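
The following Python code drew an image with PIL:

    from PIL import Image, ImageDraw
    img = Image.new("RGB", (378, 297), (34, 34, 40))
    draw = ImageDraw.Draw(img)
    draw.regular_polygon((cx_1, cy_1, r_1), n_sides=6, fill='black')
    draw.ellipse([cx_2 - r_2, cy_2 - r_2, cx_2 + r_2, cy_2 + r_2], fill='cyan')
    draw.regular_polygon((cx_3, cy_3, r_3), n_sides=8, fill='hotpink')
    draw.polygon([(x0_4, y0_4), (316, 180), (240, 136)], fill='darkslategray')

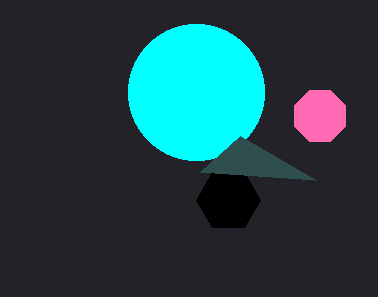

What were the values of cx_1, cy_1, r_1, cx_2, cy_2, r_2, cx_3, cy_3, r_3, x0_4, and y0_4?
cx_1 = 228
cy_1 = 200
r_1 = 32
cx_2 = 196
cy_2 = 92
r_2 = 68
cx_3 = 320
cy_3 = 116
r_3 = 28
x0_4 = 200
y0_4 = 172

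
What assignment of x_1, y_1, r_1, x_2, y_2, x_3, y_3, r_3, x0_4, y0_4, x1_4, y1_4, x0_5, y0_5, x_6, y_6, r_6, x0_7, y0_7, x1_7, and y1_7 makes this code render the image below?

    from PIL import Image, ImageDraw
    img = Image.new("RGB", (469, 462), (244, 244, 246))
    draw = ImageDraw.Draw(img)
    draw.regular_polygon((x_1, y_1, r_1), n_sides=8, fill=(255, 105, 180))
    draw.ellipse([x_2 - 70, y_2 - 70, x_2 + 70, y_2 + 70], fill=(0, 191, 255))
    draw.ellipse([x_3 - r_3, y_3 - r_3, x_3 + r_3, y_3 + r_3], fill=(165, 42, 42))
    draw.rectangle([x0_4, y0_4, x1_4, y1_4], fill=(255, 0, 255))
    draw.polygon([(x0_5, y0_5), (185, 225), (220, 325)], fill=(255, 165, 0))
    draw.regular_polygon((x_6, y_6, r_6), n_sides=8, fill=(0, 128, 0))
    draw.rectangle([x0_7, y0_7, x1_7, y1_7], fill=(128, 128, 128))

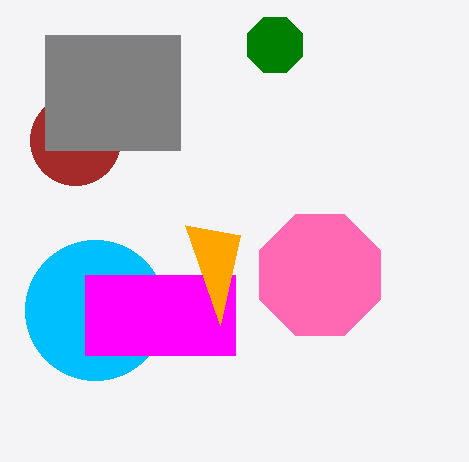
x_1 = 320
y_1 = 275
r_1 = 65
x_2 = 95
y_2 = 310
x_3 = 75
y_3 = 140
r_3 = 45
x0_4 = 85
y0_4 = 275
x1_4 = 235
y1_4 = 355
x0_5 = 240
y0_5 = 235
x_6 = 275
y_6 = 45
r_6 = 30
x0_7 = 45
y0_7 = 35
x1_7 = 180
y1_7 = 150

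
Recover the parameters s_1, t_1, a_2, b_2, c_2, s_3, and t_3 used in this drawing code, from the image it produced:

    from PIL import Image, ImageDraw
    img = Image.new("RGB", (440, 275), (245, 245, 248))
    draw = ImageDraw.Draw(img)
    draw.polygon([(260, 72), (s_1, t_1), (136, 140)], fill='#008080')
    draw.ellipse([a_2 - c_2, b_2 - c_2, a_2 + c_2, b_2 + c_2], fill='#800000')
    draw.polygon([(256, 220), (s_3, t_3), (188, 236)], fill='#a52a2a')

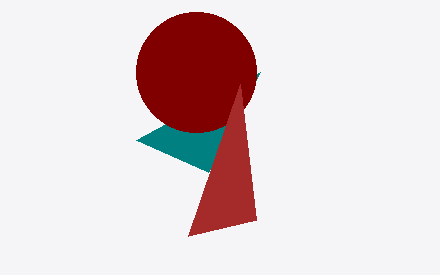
s_1 = 208; t_1 = 172; a_2 = 196; b_2 = 72; c_2 = 60; s_3 = 240; t_3 = 84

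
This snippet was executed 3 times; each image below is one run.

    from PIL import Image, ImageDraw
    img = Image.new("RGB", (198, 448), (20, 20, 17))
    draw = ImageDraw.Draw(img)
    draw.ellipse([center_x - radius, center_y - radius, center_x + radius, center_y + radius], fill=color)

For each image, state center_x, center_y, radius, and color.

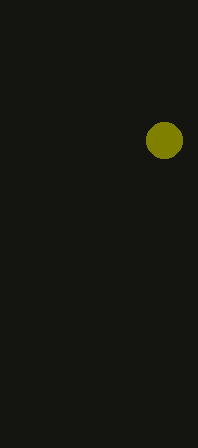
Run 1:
center_x = 164; center_y = 140; radius = 18; color = 'olive'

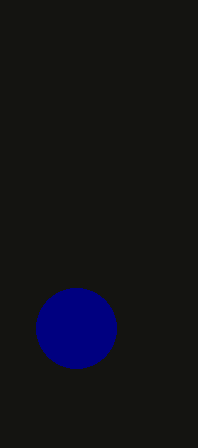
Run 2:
center_x = 76
center_y = 328
radius = 40
color = 'navy'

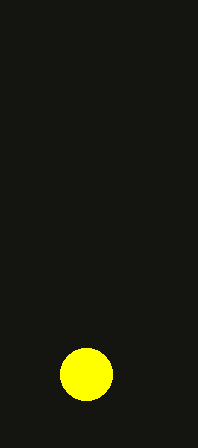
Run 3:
center_x = 86
center_y = 374
radius = 26
color = 'yellow'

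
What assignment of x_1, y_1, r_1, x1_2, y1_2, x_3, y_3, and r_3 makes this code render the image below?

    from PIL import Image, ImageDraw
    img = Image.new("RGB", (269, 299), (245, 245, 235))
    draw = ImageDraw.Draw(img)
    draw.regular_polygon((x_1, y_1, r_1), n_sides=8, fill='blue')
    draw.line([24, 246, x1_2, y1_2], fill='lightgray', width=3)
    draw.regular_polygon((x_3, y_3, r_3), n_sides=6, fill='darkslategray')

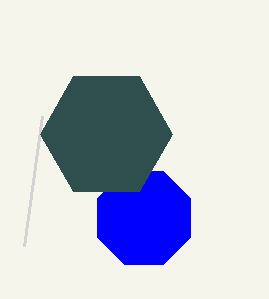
x_1 = 144
y_1 = 218
r_1 = 50
x1_2 = 42
y1_2 = 116
x_3 = 106
y_3 = 134
r_3 = 66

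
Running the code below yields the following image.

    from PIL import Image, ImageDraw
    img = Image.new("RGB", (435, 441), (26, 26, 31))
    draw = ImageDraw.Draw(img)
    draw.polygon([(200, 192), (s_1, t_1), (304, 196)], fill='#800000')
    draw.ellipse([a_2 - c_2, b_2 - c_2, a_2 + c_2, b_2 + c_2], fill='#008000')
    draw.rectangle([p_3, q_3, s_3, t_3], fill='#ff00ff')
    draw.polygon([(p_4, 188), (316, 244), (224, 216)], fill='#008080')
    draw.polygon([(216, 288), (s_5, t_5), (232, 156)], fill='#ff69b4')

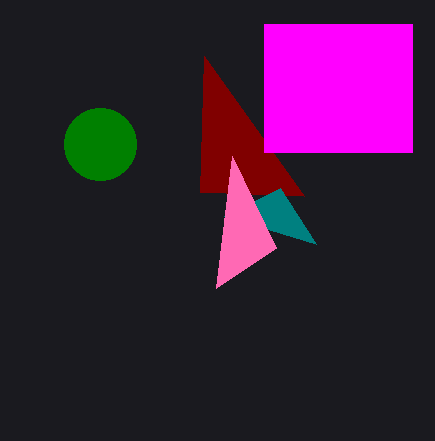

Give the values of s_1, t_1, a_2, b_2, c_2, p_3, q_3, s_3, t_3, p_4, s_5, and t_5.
s_1 = 204, t_1 = 56, a_2 = 100, b_2 = 144, c_2 = 36, p_3 = 264, q_3 = 24, s_3 = 412, t_3 = 152, p_4 = 280, s_5 = 276, t_5 = 248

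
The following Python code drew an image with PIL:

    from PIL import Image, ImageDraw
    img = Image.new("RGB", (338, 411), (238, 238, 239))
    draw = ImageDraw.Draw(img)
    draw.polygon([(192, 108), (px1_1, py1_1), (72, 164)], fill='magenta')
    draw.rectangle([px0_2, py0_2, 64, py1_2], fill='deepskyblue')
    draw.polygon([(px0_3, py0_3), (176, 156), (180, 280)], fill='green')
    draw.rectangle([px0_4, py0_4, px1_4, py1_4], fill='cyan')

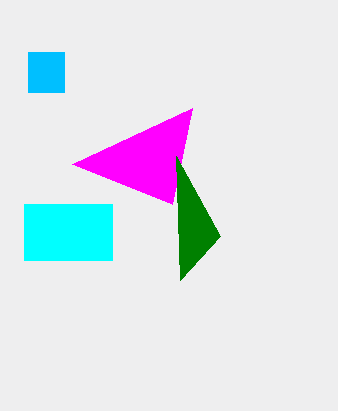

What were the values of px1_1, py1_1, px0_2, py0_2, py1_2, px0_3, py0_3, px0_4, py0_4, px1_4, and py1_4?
px1_1 = 172, py1_1 = 204, px0_2 = 28, py0_2 = 52, py1_2 = 92, px0_3 = 220, py0_3 = 236, px0_4 = 24, py0_4 = 204, px1_4 = 112, py1_4 = 260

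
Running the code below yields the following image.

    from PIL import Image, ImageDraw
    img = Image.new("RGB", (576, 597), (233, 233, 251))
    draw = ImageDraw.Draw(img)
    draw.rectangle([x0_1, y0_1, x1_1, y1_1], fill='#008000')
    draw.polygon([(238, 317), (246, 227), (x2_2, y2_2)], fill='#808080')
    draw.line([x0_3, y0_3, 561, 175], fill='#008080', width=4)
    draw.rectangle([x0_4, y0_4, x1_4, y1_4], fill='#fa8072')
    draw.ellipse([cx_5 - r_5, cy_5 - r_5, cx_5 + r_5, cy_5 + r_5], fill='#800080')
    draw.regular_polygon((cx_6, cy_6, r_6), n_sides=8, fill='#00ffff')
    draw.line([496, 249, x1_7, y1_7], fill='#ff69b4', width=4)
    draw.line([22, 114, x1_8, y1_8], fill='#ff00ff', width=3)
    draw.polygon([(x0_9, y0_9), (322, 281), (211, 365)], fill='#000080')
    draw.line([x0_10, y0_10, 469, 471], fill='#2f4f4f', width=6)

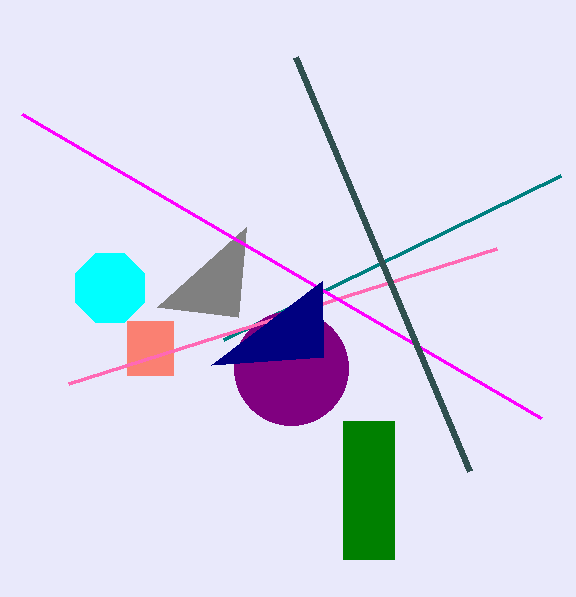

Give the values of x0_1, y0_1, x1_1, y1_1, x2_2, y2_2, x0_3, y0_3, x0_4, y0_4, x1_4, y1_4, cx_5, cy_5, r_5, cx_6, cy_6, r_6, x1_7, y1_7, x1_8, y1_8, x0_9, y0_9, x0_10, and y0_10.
x0_1 = 343, y0_1 = 421, x1_1 = 394, y1_1 = 559, x2_2 = 157, y2_2 = 307, x0_3 = 224, y0_3 = 339, x0_4 = 127, y0_4 = 321, x1_4 = 173, y1_4 = 375, cx_5 = 291, cy_5 = 368, r_5 = 57, cx_6 = 110, cy_6 = 288, r_6 = 37, x1_7 = 68, y1_7 = 384, x1_8 = 541, y1_8 = 418, x0_9 = 323, y0_9 = 357, x0_10 = 295, y0_10 = 57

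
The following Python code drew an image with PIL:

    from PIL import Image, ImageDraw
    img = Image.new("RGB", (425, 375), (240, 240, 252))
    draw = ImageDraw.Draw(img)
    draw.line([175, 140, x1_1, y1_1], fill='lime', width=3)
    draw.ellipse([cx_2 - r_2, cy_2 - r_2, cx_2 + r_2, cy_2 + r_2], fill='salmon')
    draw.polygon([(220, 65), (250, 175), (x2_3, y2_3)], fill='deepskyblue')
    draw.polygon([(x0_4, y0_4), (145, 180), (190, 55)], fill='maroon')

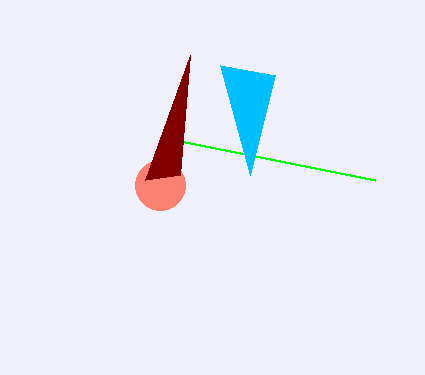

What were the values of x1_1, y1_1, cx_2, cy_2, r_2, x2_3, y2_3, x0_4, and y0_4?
x1_1 = 375; y1_1 = 180; cx_2 = 160; cy_2 = 185; r_2 = 25; x2_3 = 275; y2_3 = 75; x0_4 = 180; y0_4 = 175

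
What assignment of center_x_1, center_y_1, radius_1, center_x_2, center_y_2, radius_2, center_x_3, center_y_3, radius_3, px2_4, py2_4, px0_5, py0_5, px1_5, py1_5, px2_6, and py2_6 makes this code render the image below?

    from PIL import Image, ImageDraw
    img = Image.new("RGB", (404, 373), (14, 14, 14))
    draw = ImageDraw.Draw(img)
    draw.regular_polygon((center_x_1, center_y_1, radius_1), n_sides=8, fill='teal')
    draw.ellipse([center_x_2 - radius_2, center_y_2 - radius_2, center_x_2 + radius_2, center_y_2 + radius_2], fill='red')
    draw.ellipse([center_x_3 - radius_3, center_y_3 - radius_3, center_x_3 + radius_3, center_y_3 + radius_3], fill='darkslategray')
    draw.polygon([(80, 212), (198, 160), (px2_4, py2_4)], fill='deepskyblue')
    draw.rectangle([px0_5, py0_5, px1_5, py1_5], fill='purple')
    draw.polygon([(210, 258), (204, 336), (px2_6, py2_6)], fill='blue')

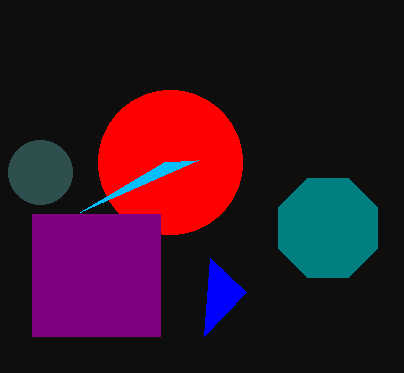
center_x_1 = 328, center_y_1 = 228, radius_1 = 54, center_x_2 = 170, center_y_2 = 162, radius_2 = 72, center_x_3 = 40, center_y_3 = 172, radius_3 = 32, px2_4 = 164, py2_4 = 162, px0_5 = 32, py0_5 = 214, px1_5 = 160, py1_5 = 336, px2_6 = 246, py2_6 = 292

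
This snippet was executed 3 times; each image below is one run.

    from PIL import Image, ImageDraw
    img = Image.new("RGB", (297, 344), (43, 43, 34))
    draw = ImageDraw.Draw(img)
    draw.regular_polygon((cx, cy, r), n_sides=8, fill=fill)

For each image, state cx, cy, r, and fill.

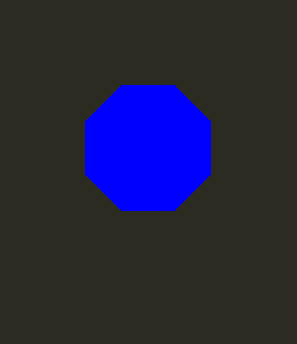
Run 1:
cx = 148
cy = 148
r = 68
fill = 'blue'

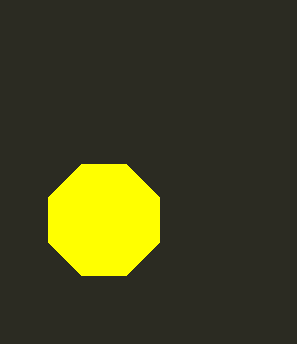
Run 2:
cx = 104, cy = 220, r = 60, fill = 'yellow'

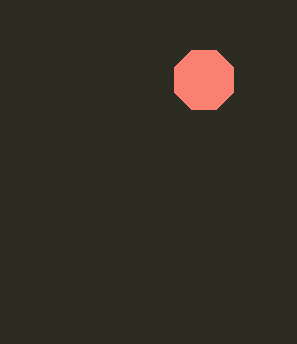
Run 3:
cx = 204
cy = 80
r = 32
fill = 'salmon'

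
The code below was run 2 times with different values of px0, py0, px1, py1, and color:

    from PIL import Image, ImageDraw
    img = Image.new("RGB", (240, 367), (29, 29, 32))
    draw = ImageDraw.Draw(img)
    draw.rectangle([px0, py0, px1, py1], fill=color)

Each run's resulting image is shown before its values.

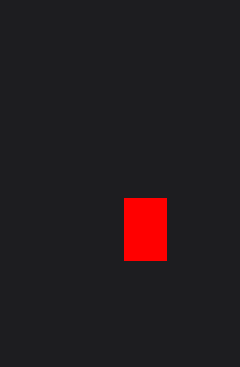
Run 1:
px0 = 124; py0 = 198; px1 = 166; py1 = 260; color = 'red'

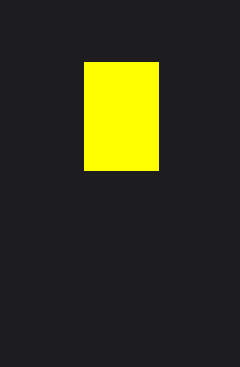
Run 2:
px0 = 84
py0 = 62
px1 = 158
py1 = 170
color = 'yellow'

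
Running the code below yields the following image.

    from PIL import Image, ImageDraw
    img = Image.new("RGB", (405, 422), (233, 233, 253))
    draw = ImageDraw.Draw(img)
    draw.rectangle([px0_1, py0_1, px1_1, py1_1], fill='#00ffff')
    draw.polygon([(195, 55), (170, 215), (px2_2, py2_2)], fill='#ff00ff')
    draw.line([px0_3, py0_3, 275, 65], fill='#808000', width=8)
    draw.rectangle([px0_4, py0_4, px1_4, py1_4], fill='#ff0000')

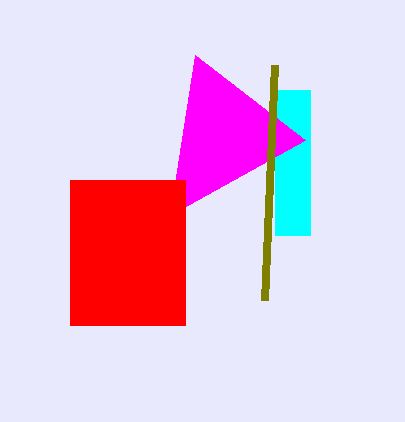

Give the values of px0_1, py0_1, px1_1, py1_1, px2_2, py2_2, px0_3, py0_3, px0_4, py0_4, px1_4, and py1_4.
px0_1 = 275
py0_1 = 90
px1_1 = 310
py1_1 = 235
px2_2 = 305
py2_2 = 140
px0_3 = 265
py0_3 = 300
px0_4 = 70
py0_4 = 180
px1_4 = 185
py1_4 = 325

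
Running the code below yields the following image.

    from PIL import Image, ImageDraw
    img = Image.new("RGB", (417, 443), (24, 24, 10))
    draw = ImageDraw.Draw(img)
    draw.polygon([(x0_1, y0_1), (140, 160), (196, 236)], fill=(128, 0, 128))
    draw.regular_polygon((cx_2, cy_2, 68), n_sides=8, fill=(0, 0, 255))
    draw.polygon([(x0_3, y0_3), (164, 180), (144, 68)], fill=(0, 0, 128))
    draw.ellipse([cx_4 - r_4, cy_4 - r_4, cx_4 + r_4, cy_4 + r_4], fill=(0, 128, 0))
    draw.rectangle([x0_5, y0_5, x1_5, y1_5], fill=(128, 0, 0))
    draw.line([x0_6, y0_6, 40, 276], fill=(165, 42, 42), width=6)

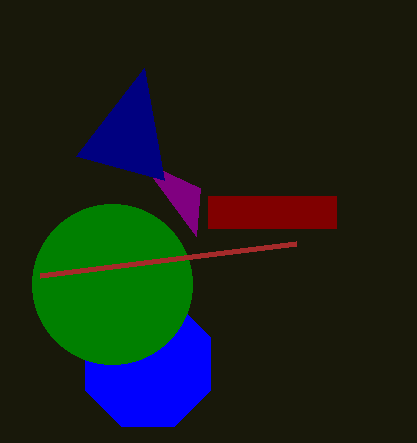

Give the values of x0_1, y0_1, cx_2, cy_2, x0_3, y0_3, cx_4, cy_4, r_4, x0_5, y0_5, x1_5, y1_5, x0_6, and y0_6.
x0_1 = 200
y0_1 = 188
cx_2 = 148
cy_2 = 364
x0_3 = 76
y0_3 = 156
cx_4 = 112
cy_4 = 284
r_4 = 80
x0_5 = 208
y0_5 = 196
x1_5 = 336
y1_5 = 228
x0_6 = 296
y0_6 = 244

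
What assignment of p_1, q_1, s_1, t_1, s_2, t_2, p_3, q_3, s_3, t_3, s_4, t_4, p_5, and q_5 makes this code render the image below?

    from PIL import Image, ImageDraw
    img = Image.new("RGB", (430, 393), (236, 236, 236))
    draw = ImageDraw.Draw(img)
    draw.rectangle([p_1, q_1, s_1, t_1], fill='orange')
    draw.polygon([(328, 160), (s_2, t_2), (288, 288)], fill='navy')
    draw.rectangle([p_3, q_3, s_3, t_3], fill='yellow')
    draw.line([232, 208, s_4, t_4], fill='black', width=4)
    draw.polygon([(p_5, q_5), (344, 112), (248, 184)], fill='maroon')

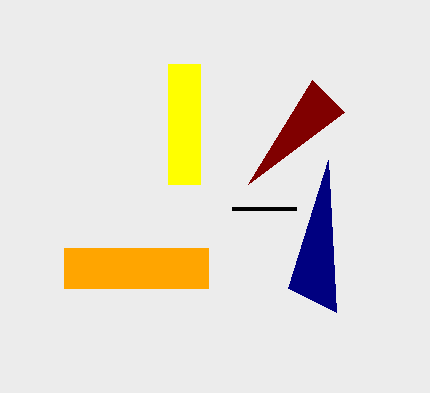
p_1 = 64
q_1 = 248
s_1 = 208
t_1 = 288
s_2 = 336
t_2 = 312
p_3 = 168
q_3 = 64
s_3 = 200
t_3 = 184
s_4 = 296
t_4 = 208
p_5 = 312
q_5 = 80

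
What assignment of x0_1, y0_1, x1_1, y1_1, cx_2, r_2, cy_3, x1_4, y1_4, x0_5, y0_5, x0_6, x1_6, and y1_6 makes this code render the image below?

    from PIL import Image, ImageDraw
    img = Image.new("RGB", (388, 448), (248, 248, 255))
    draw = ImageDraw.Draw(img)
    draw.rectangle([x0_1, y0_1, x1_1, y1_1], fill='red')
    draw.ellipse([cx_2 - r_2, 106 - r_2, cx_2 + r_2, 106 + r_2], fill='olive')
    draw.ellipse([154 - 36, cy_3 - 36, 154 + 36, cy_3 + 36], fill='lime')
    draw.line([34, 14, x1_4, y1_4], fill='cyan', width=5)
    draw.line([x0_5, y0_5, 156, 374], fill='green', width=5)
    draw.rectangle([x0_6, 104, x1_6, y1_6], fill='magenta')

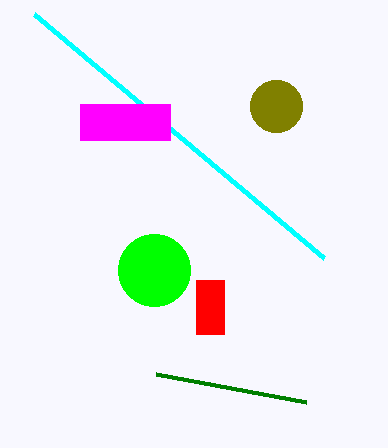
x0_1 = 196
y0_1 = 280
x1_1 = 224
y1_1 = 334
cx_2 = 276
r_2 = 26
cy_3 = 270
x1_4 = 324
y1_4 = 258
x0_5 = 306
y0_5 = 402
x0_6 = 80
x1_6 = 170
y1_6 = 140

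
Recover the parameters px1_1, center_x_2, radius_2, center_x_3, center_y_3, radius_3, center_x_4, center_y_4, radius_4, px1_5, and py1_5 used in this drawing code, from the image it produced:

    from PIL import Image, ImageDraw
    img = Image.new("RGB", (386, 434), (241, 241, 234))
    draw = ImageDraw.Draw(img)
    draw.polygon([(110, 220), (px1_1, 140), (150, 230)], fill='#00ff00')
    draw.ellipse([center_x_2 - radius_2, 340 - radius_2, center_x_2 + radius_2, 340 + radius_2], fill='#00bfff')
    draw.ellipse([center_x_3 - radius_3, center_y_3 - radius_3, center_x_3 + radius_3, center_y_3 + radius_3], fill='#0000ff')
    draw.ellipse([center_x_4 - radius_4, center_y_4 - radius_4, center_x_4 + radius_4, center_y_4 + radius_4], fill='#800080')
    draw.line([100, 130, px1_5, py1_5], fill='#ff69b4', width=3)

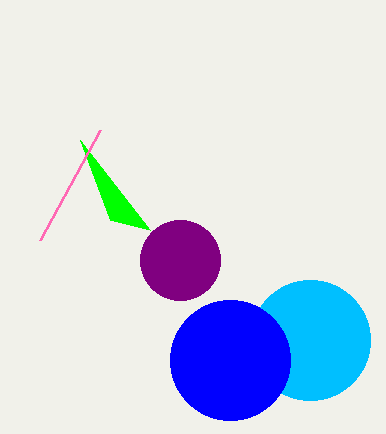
px1_1 = 80, center_x_2 = 310, radius_2 = 60, center_x_3 = 230, center_y_3 = 360, radius_3 = 60, center_x_4 = 180, center_y_4 = 260, radius_4 = 40, px1_5 = 40, py1_5 = 240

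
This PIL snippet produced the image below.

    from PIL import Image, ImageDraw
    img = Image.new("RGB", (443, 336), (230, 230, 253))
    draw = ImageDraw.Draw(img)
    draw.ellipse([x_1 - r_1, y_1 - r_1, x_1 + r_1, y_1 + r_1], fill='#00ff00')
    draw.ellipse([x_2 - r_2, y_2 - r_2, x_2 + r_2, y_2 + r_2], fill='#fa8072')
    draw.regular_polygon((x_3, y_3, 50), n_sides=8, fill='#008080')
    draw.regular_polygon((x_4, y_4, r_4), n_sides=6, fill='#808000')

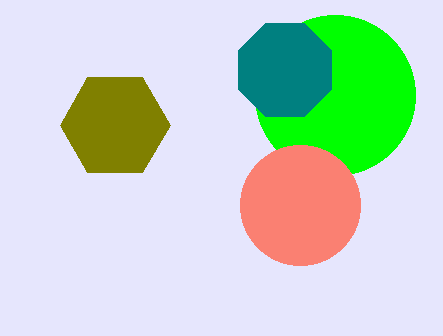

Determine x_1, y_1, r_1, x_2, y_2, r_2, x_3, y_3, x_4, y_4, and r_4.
x_1 = 335; y_1 = 95; r_1 = 80; x_2 = 300; y_2 = 205; r_2 = 60; x_3 = 285; y_3 = 70; x_4 = 115; y_4 = 125; r_4 = 55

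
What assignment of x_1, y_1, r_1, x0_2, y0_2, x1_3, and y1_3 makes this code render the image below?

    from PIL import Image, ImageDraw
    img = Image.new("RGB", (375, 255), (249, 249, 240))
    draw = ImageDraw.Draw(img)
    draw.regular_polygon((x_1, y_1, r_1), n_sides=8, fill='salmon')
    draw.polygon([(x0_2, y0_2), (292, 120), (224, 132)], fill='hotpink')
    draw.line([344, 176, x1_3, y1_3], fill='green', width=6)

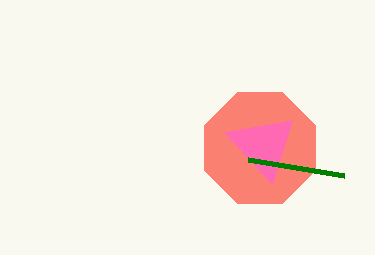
x_1 = 260
y_1 = 148
r_1 = 60
x0_2 = 272
y0_2 = 184
x1_3 = 248
y1_3 = 160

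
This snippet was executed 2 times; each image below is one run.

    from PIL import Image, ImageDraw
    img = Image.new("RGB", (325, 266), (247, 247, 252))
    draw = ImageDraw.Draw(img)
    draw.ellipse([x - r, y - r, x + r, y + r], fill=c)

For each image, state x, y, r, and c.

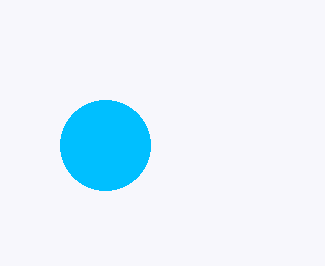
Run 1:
x = 105; y = 145; r = 45; c = 'deepskyblue'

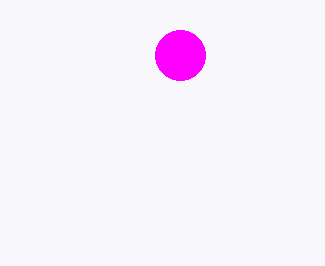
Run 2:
x = 180
y = 55
r = 25
c = 'magenta'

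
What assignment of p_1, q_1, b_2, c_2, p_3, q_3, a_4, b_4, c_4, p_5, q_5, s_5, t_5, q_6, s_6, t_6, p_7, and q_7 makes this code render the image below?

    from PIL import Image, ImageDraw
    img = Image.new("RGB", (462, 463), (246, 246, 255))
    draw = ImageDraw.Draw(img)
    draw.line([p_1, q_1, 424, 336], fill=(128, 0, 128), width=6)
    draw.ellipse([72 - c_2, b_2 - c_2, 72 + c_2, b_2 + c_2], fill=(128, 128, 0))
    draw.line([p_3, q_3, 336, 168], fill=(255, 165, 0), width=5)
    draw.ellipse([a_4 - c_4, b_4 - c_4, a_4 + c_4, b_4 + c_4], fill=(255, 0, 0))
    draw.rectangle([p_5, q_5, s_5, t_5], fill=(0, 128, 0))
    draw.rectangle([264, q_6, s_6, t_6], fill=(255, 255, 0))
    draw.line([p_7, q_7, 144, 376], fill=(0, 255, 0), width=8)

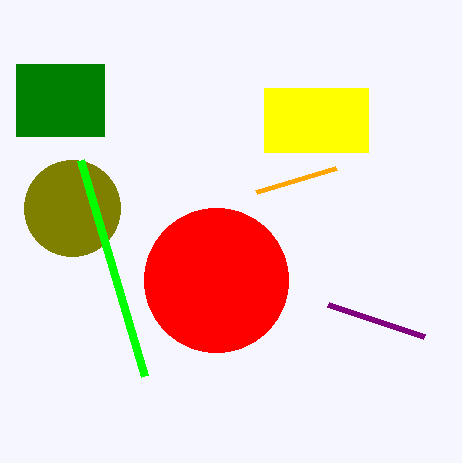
p_1 = 328; q_1 = 304; b_2 = 208; c_2 = 48; p_3 = 256; q_3 = 192; a_4 = 216; b_4 = 280; c_4 = 72; p_5 = 16; q_5 = 64; s_5 = 104; t_5 = 136; q_6 = 88; s_6 = 368; t_6 = 152; p_7 = 80; q_7 = 160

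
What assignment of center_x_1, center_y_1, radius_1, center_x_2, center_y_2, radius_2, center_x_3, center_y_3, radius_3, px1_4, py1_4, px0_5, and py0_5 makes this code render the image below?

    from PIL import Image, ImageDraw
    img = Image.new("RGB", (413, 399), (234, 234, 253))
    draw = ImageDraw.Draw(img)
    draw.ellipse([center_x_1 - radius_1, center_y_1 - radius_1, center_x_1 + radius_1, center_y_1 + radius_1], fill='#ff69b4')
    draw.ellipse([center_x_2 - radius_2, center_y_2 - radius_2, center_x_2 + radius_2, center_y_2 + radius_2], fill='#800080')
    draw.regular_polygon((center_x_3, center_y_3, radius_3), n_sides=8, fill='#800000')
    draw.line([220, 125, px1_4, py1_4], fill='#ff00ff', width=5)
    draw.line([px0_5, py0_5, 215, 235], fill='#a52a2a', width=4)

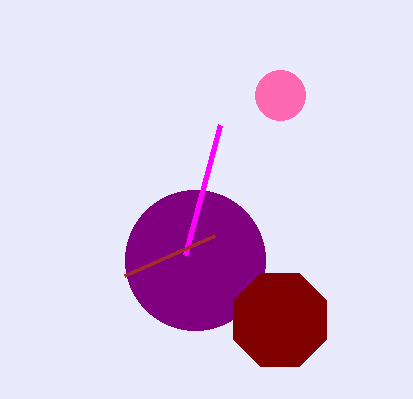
center_x_1 = 280; center_y_1 = 95; radius_1 = 25; center_x_2 = 195; center_y_2 = 260; radius_2 = 70; center_x_3 = 280; center_y_3 = 320; radius_3 = 50; px1_4 = 185; py1_4 = 255; px0_5 = 125; py0_5 = 275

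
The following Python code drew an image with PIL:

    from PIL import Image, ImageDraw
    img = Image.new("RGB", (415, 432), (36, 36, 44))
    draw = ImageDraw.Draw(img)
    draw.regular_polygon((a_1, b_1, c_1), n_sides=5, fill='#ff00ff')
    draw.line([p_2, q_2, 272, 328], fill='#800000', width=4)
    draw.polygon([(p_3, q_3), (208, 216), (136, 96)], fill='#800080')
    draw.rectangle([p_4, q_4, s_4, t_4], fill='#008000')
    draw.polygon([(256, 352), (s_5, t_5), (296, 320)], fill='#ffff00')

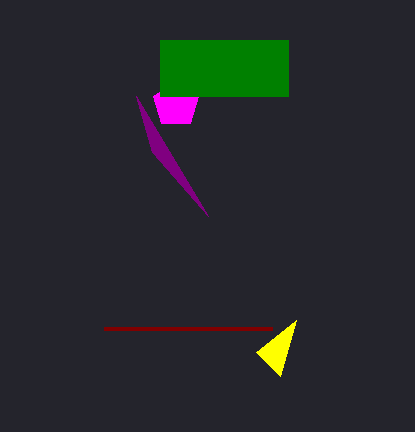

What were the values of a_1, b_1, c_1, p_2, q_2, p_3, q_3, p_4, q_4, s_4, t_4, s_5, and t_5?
a_1 = 176; b_1 = 104; c_1 = 24; p_2 = 104; q_2 = 328; p_3 = 152; q_3 = 152; p_4 = 160; q_4 = 40; s_4 = 288; t_4 = 96; s_5 = 280; t_5 = 376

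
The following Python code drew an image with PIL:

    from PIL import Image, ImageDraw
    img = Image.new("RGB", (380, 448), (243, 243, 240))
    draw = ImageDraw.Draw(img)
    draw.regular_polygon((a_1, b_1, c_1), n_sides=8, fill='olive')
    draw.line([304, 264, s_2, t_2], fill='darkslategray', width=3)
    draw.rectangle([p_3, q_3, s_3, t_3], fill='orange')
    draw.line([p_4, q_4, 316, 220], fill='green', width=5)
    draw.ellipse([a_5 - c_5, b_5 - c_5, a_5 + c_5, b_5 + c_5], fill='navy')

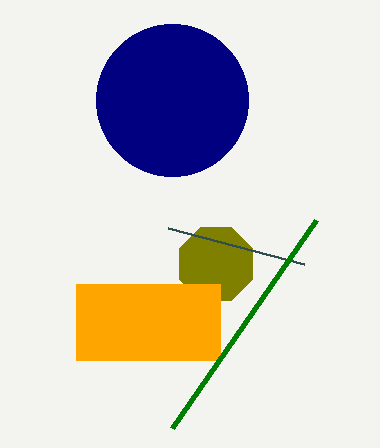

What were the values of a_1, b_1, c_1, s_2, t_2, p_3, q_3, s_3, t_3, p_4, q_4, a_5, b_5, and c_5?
a_1 = 216; b_1 = 264; c_1 = 40; s_2 = 168; t_2 = 228; p_3 = 76; q_3 = 284; s_3 = 220; t_3 = 360; p_4 = 172; q_4 = 428; a_5 = 172; b_5 = 100; c_5 = 76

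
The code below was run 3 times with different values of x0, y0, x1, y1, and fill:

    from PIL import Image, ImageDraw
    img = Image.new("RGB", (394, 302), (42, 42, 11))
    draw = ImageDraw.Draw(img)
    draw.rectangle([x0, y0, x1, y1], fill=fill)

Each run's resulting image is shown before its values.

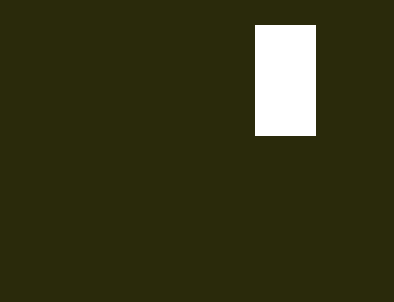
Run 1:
x0 = 255; y0 = 25; x1 = 315; y1 = 135; fill = 'white'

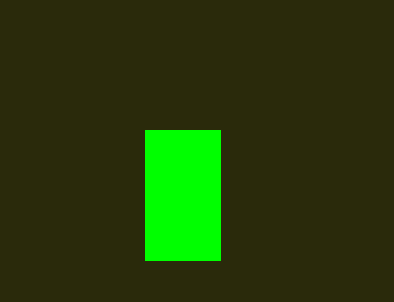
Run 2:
x0 = 145; y0 = 130; x1 = 220; y1 = 260; fill = 'lime'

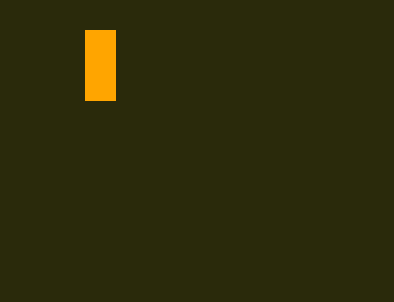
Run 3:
x0 = 85
y0 = 30
x1 = 115
y1 = 100
fill = 'orange'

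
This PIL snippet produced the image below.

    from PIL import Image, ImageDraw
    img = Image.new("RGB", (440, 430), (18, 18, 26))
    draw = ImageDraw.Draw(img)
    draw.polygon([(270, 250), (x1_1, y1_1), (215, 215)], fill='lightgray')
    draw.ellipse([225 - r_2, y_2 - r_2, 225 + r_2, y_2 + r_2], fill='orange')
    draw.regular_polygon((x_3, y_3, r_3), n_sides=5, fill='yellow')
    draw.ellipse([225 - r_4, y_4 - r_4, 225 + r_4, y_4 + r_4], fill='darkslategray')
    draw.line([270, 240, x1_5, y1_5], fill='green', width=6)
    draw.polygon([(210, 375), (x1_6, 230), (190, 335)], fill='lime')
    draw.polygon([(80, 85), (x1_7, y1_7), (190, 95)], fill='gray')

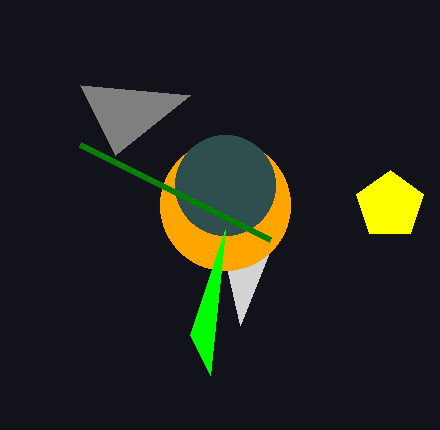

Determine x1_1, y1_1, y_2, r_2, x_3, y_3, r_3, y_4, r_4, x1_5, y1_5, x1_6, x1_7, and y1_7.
x1_1 = 240, y1_1 = 325, y_2 = 205, r_2 = 65, x_3 = 390, y_3 = 205, r_3 = 35, y_4 = 185, r_4 = 50, x1_5 = 80, y1_5 = 145, x1_6 = 225, x1_7 = 115, y1_7 = 155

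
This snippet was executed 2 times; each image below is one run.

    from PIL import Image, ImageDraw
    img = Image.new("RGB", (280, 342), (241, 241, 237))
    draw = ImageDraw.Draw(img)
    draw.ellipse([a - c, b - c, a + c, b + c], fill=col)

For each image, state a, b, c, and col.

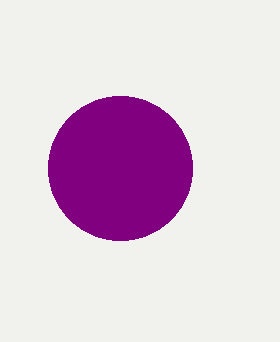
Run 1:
a = 120
b = 168
c = 72
col = 'purple'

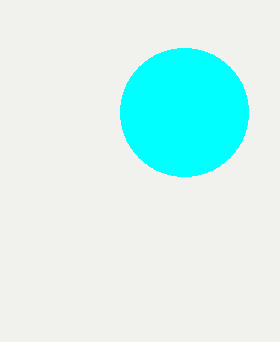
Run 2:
a = 184, b = 112, c = 64, col = 'cyan'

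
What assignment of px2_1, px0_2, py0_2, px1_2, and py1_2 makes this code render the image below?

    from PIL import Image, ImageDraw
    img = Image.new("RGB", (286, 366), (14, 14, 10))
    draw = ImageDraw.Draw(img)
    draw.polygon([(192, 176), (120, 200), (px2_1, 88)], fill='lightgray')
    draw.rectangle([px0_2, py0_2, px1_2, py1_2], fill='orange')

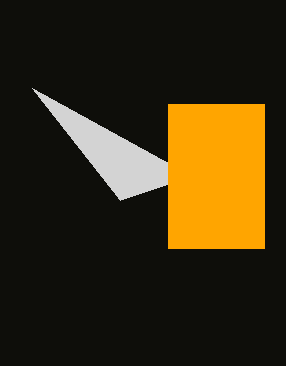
px2_1 = 32
px0_2 = 168
py0_2 = 104
px1_2 = 264
py1_2 = 248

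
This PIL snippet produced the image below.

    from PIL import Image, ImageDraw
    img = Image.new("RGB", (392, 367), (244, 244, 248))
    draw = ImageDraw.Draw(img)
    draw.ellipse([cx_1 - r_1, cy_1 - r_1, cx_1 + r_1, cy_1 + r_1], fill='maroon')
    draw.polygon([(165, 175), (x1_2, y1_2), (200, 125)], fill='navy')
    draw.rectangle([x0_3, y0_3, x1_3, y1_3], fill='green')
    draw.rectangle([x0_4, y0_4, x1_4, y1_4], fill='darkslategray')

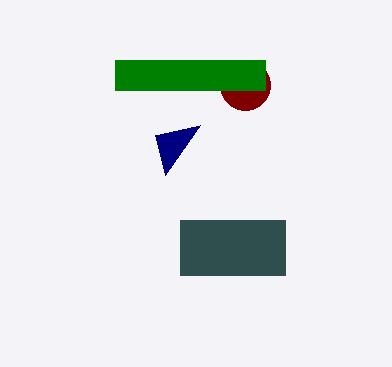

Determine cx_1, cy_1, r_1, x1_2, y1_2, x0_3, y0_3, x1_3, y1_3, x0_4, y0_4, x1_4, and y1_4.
cx_1 = 245, cy_1 = 85, r_1 = 25, x1_2 = 155, y1_2 = 135, x0_3 = 115, y0_3 = 60, x1_3 = 265, y1_3 = 90, x0_4 = 180, y0_4 = 220, x1_4 = 285, y1_4 = 275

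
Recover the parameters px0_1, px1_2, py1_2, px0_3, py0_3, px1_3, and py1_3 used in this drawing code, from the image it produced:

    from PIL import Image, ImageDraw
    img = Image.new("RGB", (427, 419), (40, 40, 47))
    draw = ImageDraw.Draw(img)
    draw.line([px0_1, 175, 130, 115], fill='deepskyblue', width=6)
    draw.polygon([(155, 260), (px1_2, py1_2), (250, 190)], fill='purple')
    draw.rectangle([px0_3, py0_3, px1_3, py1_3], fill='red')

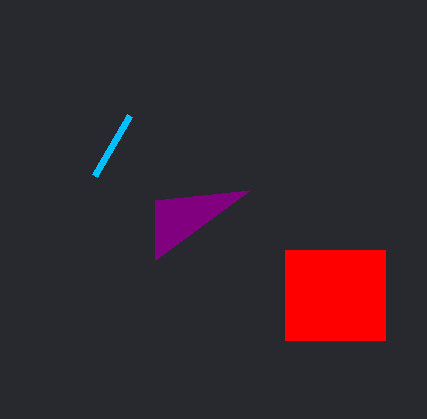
px0_1 = 95; px1_2 = 155; py1_2 = 200; px0_3 = 285; py0_3 = 250; px1_3 = 385; py1_3 = 340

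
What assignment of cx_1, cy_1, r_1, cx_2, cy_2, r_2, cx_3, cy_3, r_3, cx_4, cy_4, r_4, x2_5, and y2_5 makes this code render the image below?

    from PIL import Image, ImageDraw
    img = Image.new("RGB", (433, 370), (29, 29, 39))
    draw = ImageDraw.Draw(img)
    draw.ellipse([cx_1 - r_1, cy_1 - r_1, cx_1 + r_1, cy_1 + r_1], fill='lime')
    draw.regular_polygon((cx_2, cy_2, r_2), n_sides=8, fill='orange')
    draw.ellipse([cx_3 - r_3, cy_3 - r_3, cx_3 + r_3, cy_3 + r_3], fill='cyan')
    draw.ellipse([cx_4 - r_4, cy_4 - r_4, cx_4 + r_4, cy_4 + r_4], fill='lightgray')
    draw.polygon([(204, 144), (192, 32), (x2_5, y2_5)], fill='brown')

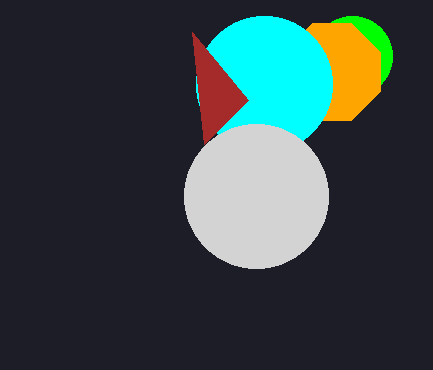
cx_1 = 352
cy_1 = 56
r_1 = 40
cx_2 = 332
cy_2 = 72
r_2 = 52
cx_3 = 264
cy_3 = 84
r_3 = 68
cx_4 = 256
cy_4 = 196
r_4 = 72
x2_5 = 248
y2_5 = 100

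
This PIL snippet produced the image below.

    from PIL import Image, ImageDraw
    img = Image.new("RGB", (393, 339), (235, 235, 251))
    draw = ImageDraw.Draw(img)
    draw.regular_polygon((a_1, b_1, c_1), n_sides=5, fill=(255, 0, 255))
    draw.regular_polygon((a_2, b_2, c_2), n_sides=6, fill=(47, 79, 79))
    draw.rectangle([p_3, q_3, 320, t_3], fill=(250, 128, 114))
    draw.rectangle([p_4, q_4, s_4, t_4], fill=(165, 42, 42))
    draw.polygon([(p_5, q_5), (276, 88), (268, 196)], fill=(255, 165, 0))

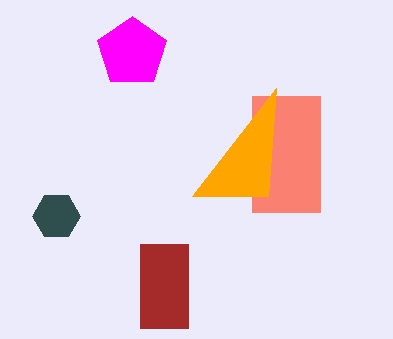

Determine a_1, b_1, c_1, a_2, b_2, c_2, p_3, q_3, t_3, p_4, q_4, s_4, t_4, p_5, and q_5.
a_1 = 132, b_1 = 52, c_1 = 36, a_2 = 56, b_2 = 216, c_2 = 24, p_3 = 252, q_3 = 96, t_3 = 212, p_4 = 140, q_4 = 244, s_4 = 188, t_4 = 328, p_5 = 192, q_5 = 196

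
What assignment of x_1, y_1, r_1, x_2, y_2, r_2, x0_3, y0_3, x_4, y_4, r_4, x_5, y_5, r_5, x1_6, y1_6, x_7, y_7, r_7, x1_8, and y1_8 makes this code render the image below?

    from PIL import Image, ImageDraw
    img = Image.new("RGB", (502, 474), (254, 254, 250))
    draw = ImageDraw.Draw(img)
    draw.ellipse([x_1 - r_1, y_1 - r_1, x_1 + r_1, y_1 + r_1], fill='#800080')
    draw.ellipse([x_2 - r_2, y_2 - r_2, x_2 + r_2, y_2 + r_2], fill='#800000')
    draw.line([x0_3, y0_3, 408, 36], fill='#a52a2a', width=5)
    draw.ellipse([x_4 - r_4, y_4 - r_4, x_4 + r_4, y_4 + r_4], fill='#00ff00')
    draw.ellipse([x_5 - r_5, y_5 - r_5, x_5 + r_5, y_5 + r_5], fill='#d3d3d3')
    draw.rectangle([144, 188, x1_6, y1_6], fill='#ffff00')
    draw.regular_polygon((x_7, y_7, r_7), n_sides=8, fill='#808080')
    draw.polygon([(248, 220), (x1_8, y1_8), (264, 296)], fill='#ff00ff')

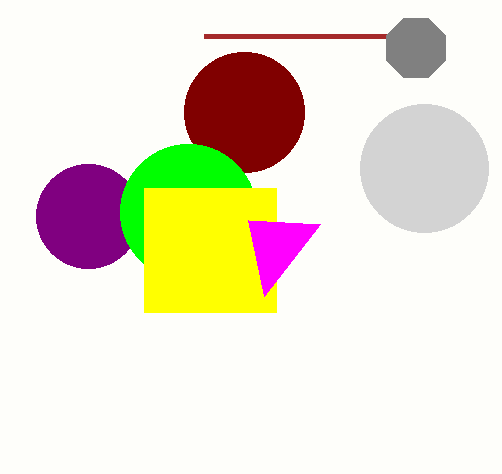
x_1 = 88
y_1 = 216
r_1 = 52
x_2 = 244
y_2 = 112
r_2 = 60
x0_3 = 204
y0_3 = 36
x_4 = 188
y_4 = 212
r_4 = 68
x_5 = 424
y_5 = 168
r_5 = 64
x1_6 = 276
y1_6 = 312
x_7 = 416
y_7 = 48
r_7 = 32
x1_8 = 320
y1_8 = 224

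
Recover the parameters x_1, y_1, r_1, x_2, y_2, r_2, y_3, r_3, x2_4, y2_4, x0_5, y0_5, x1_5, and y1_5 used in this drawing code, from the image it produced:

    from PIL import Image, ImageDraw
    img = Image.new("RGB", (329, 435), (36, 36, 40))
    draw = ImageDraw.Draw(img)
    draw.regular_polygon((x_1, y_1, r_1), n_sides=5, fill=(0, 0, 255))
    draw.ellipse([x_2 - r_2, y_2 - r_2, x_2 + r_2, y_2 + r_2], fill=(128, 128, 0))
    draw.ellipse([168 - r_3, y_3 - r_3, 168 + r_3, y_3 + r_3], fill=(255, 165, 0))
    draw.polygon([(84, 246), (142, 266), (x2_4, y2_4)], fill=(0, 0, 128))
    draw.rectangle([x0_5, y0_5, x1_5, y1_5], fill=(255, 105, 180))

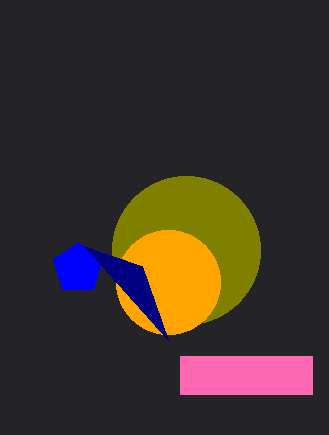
x_1 = 78; y_1 = 268; r_1 = 26; x_2 = 186; y_2 = 250; r_2 = 74; y_3 = 282; r_3 = 52; x2_4 = 168; y2_4 = 340; x0_5 = 180; y0_5 = 356; x1_5 = 312; y1_5 = 394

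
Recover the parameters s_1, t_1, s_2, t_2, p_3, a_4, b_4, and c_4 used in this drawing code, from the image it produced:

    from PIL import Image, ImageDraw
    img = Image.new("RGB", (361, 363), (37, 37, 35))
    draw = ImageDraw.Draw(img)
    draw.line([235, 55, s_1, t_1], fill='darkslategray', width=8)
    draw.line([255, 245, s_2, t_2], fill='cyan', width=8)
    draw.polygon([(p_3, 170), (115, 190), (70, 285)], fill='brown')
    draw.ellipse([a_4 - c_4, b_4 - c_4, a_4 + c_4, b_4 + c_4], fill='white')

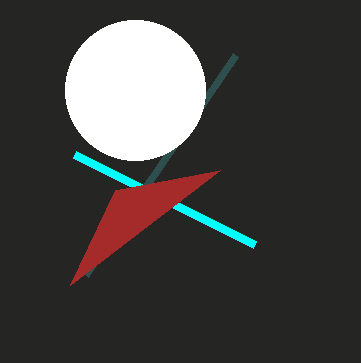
s_1 = 85
t_1 = 275
s_2 = 75
t_2 = 155
p_3 = 220
a_4 = 135
b_4 = 90
c_4 = 70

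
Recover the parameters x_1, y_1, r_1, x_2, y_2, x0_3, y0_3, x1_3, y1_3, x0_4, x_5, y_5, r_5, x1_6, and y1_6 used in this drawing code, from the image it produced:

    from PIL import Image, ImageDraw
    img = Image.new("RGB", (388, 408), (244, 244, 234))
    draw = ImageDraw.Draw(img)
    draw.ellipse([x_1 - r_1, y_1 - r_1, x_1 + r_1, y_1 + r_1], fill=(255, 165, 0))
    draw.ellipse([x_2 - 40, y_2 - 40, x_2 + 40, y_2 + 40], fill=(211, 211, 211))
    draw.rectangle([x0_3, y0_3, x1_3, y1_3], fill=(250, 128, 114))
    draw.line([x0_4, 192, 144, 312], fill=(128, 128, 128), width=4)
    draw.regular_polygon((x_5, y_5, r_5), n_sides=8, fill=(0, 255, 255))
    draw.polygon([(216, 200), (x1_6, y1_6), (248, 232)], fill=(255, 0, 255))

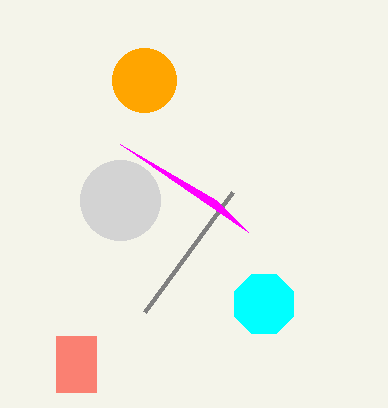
x_1 = 144; y_1 = 80; r_1 = 32; x_2 = 120; y_2 = 200; x0_3 = 56; y0_3 = 336; x1_3 = 96; y1_3 = 392; x0_4 = 232; x_5 = 264; y_5 = 304; r_5 = 32; x1_6 = 120; y1_6 = 144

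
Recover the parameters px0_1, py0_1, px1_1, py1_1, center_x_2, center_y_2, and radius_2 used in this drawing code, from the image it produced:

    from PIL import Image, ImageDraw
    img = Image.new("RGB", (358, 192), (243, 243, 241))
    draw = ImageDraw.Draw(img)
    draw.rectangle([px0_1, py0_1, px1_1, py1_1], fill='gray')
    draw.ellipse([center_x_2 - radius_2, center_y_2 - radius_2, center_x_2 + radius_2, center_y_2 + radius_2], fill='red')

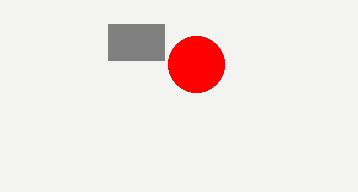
px0_1 = 108
py0_1 = 24
px1_1 = 164
py1_1 = 60
center_x_2 = 196
center_y_2 = 64
radius_2 = 28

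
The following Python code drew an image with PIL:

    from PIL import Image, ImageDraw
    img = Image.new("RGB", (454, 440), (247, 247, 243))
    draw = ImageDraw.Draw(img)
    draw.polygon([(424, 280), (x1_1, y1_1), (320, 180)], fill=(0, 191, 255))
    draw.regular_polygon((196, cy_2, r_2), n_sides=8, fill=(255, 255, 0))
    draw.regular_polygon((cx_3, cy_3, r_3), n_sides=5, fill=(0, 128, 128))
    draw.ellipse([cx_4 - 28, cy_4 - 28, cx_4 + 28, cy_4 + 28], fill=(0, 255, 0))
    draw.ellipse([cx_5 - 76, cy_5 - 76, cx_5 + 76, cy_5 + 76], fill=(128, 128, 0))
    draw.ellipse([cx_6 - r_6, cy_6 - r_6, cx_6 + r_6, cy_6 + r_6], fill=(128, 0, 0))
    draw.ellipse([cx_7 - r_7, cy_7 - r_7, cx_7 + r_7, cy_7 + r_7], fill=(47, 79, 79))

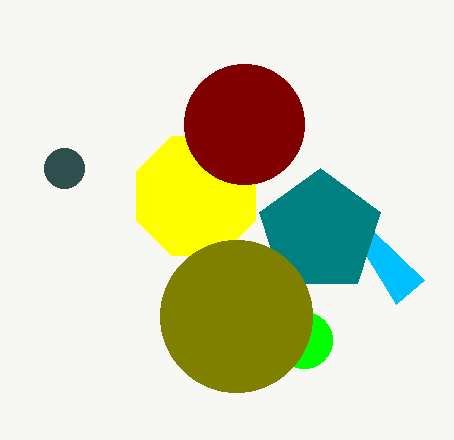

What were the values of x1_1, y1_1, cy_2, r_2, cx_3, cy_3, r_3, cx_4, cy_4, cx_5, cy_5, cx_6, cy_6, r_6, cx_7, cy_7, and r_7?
x1_1 = 396
y1_1 = 304
cy_2 = 196
r_2 = 64
cx_3 = 320
cy_3 = 232
r_3 = 64
cx_4 = 304
cy_4 = 340
cx_5 = 236
cy_5 = 316
cx_6 = 244
cy_6 = 124
r_6 = 60
cx_7 = 64
cy_7 = 168
r_7 = 20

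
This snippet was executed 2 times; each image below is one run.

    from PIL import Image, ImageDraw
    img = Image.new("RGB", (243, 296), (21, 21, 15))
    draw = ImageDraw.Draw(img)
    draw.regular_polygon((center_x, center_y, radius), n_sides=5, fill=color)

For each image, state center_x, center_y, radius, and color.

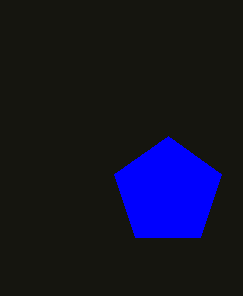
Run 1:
center_x = 168, center_y = 192, radius = 56, color = 'blue'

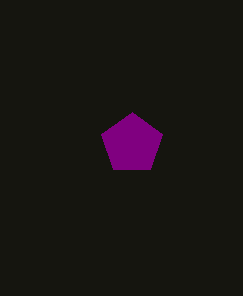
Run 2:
center_x = 132, center_y = 144, radius = 32, color = 'purple'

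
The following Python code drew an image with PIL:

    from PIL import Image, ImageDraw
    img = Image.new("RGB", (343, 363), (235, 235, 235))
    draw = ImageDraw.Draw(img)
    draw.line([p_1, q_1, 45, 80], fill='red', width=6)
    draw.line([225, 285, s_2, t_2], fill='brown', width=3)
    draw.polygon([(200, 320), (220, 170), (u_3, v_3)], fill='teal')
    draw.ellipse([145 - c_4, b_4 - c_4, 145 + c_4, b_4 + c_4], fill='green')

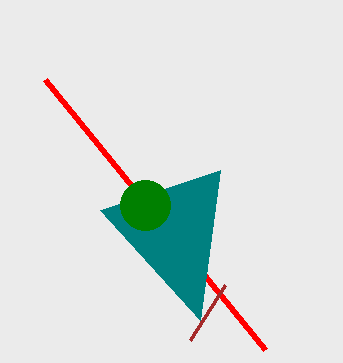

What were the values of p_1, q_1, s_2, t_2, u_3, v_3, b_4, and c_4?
p_1 = 265; q_1 = 350; s_2 = 190; t_2 = 340; u_3 = 100; v_3 = 210; b_4 = 205; c_4 = 25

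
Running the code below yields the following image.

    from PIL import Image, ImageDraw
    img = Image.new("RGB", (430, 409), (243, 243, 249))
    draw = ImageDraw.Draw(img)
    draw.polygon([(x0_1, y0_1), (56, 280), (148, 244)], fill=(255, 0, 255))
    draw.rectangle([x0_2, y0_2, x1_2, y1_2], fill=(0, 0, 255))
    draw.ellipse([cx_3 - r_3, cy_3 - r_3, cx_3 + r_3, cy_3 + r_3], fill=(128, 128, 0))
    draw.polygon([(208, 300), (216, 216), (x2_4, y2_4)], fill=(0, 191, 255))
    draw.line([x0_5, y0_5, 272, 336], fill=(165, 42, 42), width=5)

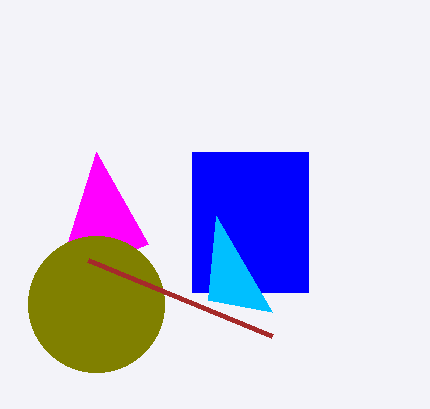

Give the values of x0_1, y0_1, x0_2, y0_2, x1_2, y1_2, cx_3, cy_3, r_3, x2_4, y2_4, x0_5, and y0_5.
x0_1 = 96
y0_1 = 152
x0_2 = 192
y0_2 = 152
x1_2 = 308
y1_2 = 292
cx_3 = 96
cy_3 = 304
r_3 = 68
x2_4 = 272
y2_4 = 312
x0_5 = 88
y0_5 = 260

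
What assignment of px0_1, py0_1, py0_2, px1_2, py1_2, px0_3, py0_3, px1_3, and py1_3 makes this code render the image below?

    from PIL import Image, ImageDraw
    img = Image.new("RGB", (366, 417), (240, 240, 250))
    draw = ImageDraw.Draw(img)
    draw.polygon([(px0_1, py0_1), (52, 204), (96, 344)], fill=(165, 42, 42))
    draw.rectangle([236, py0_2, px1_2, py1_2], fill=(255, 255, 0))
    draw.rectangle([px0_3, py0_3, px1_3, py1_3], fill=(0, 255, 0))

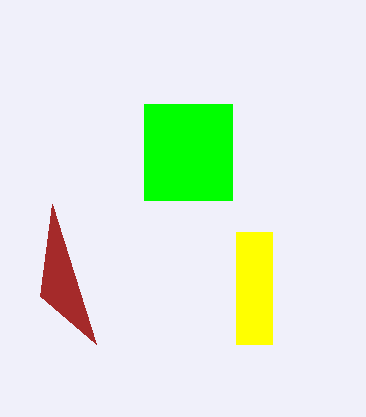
px0_1 = 40, py0_1 = 296, py0_2 = 232, px1_2 = 272, py1_2 = 344, px0_3 = 144, py0_3 = 104, px1_3 = 232, py1_3 = 200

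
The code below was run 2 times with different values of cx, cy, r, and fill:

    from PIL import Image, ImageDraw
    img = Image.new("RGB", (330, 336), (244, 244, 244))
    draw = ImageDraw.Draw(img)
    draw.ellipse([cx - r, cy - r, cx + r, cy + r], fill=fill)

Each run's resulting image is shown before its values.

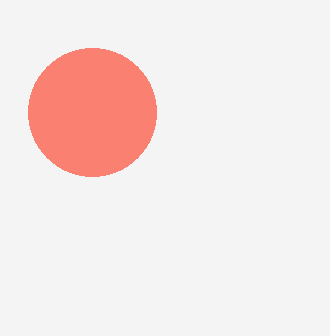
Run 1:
cx = 92, cy = 112, r = 64, fill = 'salmon'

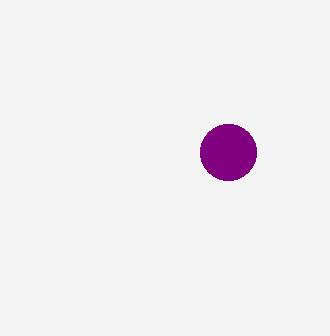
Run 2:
cx = 228, cy = 152, r = 28, fill = 'purple'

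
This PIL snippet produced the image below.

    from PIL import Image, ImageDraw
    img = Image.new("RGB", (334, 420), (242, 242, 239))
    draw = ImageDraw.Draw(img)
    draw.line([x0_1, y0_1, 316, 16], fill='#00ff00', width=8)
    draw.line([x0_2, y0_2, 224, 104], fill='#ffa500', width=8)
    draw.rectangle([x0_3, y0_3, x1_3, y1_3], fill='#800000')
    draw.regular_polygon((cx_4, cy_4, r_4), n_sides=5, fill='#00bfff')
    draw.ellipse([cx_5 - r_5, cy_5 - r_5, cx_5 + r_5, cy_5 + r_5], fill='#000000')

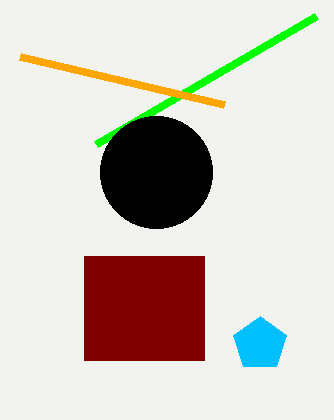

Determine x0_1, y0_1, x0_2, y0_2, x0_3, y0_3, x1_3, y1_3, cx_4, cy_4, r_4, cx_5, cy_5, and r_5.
x0_1 = 96; y0_1 = 144; x0_2 = 20; y0_2 = 56; x0_3 = 84; y0_3 = 256; x1_3 = 204; y1_3 = 360; cx_4 = 260; cy_4 = 344; r_4 = 28; cx_5 = 156; cy_5 = 172; r_5 = 56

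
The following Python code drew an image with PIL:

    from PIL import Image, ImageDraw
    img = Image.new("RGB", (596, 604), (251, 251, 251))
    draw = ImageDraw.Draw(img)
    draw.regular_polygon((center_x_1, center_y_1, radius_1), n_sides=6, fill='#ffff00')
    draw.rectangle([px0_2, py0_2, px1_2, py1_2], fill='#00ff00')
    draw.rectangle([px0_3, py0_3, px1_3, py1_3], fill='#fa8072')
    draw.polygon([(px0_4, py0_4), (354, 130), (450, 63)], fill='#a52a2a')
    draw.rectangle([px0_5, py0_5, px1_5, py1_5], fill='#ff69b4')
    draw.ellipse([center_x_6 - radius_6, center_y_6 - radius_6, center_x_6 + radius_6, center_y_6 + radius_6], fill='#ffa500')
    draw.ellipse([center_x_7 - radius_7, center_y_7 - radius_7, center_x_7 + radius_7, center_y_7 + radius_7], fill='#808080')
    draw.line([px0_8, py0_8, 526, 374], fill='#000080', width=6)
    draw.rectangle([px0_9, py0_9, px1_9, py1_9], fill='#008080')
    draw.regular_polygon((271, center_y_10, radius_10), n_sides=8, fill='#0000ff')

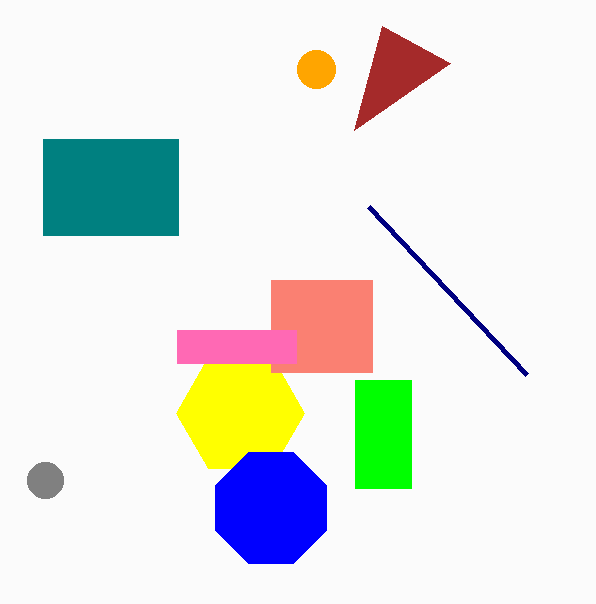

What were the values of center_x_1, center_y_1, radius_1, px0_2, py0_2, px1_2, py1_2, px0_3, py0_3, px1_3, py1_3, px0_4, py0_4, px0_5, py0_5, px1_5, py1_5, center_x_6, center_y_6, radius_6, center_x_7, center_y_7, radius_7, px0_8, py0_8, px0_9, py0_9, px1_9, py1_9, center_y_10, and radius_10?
center_x_1 = 240, center_y_1 = 413, radius_1 = 64, px0_2 = 355, py0_2 = 380, px1_2 = 411, py1_2 = 488, px0_3 = 271, py0_3 = 280, px1_3 = 372, py1_3 = 372, px0_4 = 382, py0_4 = 26, px0_5 = 177, py0_5 = 330, px1_5 = 296, py1_5 = 363, center_x_6 = 316, center_y_6 = 69, radius_6 = 19, center_x_7 = 45, center_y_7 = 480, radius_7 = 18, px0_8 = 368, py0_8 = 206, px0_9 = 43, py0_9 = 139, px1_9 = 178, py1_9 = 235, center_y_10 = 508, radius_10 = 60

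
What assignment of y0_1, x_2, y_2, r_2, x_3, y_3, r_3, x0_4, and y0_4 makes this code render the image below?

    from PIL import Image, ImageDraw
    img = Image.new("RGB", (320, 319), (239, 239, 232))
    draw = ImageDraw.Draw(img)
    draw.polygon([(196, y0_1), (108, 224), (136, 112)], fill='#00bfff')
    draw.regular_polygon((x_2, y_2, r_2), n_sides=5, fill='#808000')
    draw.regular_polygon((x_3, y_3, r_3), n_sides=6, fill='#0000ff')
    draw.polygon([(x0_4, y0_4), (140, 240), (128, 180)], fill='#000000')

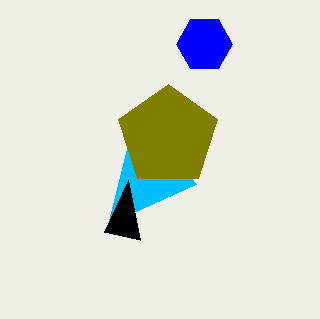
y0_1 = 184
x_2 = 168
y_2 = 136
r_2 = 52
x_3 = 204
y_3 = 44
r_3 = 28
x0_4 = 104
y0_4 = 232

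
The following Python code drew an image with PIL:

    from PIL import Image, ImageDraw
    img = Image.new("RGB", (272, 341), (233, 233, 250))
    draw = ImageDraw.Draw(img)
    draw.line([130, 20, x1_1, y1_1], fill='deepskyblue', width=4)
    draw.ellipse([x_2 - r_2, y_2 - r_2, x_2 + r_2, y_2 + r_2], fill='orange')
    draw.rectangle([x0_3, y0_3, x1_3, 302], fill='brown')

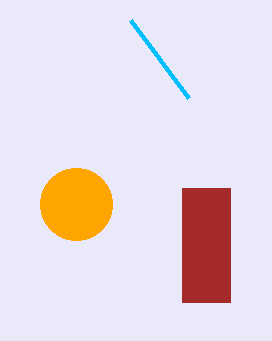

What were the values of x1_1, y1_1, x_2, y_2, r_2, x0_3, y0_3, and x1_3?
x1_1 = 188
y1_1 = 98
x_2 = 76
y_2 = 204
r_2 = 36
x0_3 = 182
y0_3 = 188
x1_3 = 230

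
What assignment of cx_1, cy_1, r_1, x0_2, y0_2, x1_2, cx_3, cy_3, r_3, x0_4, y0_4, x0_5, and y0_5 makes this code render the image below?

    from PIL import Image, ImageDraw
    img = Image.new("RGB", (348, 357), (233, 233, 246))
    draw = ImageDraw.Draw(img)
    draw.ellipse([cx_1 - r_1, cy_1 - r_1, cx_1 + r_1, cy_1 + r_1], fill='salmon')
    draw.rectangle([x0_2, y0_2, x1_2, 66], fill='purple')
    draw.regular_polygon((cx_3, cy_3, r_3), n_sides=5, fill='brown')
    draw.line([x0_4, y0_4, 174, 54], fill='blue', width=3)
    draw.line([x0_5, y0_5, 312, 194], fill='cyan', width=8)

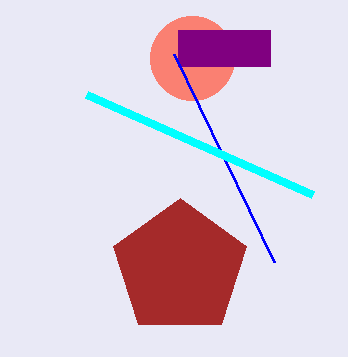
cx_1 = 192, cy_1 = 58, r_1 = 42, x0_2 = 178, y0_2 = 30, x1_2 = 270, cx_3 = 180, cy_3 = 268, r_3 = 70, x0_4 = 274, y0_4 = 262, x0_5 = 86, y0_5 = 94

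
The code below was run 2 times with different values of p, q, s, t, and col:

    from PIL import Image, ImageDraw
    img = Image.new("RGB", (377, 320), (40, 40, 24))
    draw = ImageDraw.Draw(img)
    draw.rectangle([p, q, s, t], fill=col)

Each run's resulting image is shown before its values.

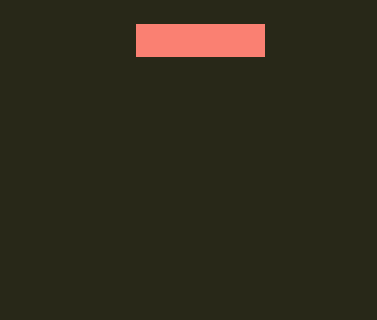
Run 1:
p = 136
q = 24
s = 264
t = 56
col = 'salmon'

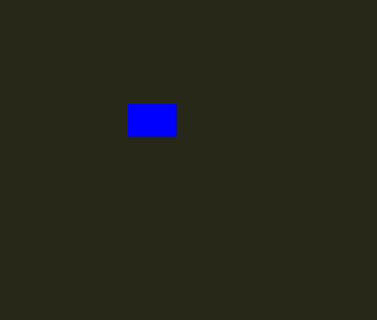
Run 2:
p = 128; q = 104; s = 176; t = 136; col = 'blue'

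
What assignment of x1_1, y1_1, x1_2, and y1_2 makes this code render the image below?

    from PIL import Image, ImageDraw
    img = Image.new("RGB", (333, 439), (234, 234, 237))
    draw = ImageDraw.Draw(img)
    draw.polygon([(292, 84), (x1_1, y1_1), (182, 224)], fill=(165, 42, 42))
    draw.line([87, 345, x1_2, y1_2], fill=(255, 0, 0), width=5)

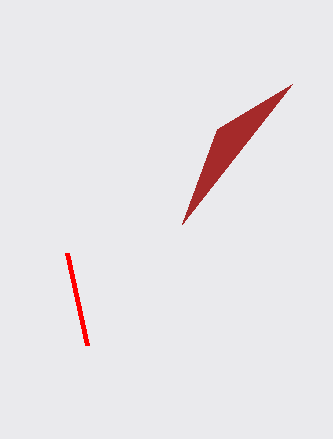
x1_1 = 217
y1_1 = 129
x1_2 = 67
y1_2 = 253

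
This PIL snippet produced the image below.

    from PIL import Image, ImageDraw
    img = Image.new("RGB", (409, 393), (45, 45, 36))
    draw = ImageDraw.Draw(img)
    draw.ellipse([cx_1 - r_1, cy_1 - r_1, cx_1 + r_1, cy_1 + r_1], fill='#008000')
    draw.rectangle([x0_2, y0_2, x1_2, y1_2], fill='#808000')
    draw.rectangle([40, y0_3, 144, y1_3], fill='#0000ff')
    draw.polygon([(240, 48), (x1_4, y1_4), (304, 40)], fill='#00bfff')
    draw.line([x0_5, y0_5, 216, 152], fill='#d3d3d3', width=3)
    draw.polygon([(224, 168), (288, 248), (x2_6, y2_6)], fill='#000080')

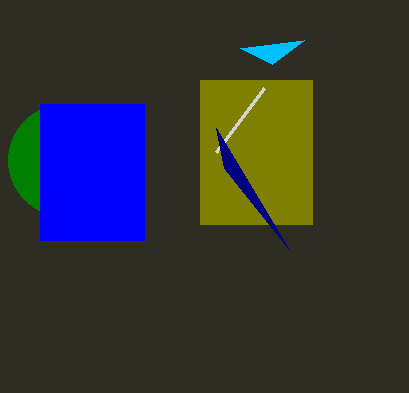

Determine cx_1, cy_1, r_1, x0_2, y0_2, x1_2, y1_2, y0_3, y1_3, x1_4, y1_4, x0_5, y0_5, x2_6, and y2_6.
cx_1 = 64
cy_1 = 160
r_1 = 56
x0_2 = 200
y0_2 = 80
x1_2 = 312
y1_2 = 224
y0_3 = 104
y1_3 = 240
x1_4 = 272
y1_4 = 64
x0_5 = 264
y0_5 = 88
x2_6 = 216
y2_6 = 128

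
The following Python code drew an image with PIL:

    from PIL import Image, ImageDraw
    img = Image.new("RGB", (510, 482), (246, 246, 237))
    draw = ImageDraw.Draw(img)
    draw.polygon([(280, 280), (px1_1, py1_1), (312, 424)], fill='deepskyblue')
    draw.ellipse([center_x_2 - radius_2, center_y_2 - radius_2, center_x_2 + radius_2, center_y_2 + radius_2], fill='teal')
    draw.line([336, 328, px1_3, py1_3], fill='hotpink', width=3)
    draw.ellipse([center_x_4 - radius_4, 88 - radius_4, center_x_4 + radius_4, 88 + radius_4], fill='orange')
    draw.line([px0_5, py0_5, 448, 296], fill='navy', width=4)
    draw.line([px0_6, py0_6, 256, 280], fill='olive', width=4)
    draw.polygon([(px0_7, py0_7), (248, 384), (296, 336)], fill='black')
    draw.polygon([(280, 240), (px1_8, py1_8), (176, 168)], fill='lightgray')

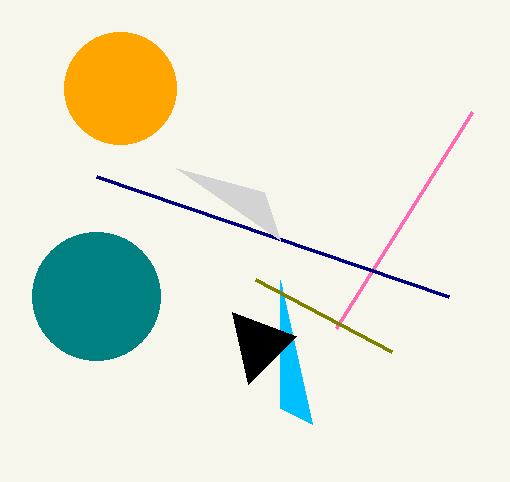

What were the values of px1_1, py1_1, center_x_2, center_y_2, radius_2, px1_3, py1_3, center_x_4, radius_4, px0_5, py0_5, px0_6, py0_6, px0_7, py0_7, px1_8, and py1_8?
px1_1 = 280, py1_1 = 408, center_x_2 = 96, center_y_2 = 296, radius_2 = 64, px1_3 = 472, py1_3 = 112, center_x_4 = 120, radius_4 = 56, px0_5 = 96, py0_5 = 176, px0_6 = 392, py0_6 = 352, px0_7 = 232, py0_7 = 312, px1_8 = 264, py1_8 = 192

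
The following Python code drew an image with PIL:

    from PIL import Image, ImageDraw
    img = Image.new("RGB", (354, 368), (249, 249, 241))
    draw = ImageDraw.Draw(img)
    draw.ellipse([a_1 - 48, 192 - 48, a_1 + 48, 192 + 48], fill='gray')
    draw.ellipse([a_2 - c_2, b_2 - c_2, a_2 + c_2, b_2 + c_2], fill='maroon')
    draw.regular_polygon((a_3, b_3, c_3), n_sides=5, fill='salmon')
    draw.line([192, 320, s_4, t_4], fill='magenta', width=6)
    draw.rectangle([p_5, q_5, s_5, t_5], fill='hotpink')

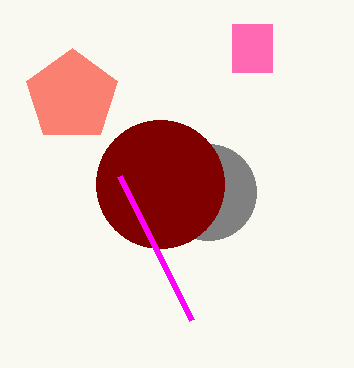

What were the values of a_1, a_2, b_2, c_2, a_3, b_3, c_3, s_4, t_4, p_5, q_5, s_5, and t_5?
a_1 = 208, a_2 = 160, b_2 = 184, c_2 = 64, a_3 = 72, b_3 = 96, c_3 = 48, s_4 = 120, t_4 = 176, p_5 = 232, q_5 = 24, s_5 = 272, t_5 = 72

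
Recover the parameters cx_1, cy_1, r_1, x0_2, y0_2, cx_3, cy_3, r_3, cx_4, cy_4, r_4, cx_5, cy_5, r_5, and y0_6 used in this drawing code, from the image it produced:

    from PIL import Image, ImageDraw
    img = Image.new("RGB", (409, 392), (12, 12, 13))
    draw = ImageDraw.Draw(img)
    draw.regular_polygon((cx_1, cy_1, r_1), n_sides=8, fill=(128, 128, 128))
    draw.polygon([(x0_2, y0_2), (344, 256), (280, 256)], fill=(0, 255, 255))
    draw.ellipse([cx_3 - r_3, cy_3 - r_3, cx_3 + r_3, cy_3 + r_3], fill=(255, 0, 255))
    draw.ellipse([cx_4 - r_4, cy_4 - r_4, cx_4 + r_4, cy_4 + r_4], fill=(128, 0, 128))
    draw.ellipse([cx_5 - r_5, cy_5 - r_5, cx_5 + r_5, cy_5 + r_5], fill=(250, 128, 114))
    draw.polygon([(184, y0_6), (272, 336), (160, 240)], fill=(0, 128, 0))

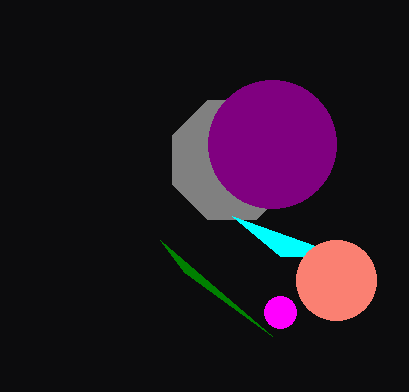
cx_1 = 232; cy_1 = 160; r_1 = 64; x0_2 = 232; y0_2 = 216; cx_3 = 280; cy_3 = 312; r_3 = 16; cx_4 = 272; cy_4 = 144; r_4 = 64; cx_5 = 336; cy_5 = 280; r_5 = 40; y0_6 = 272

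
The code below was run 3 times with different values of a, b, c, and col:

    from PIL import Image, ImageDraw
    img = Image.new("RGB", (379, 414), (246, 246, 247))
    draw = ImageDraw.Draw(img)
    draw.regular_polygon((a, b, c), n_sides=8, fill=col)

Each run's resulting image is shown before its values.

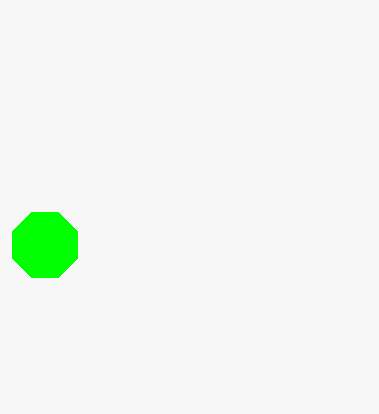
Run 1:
a = 45; b = 245; c = 35; col = 'lime'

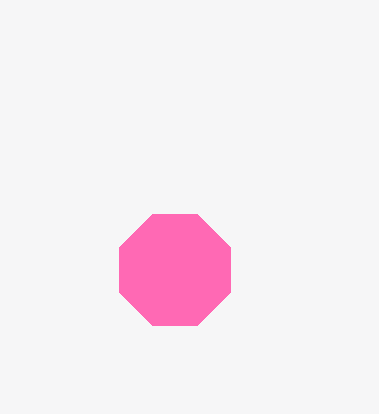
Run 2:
a = 175, b = 270, c = 60, col = 'hotpink'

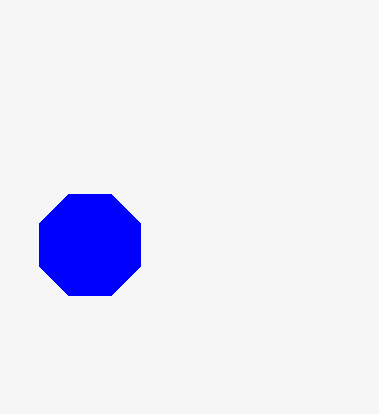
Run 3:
a = 90, b = 245, c = 55, col = 'blue'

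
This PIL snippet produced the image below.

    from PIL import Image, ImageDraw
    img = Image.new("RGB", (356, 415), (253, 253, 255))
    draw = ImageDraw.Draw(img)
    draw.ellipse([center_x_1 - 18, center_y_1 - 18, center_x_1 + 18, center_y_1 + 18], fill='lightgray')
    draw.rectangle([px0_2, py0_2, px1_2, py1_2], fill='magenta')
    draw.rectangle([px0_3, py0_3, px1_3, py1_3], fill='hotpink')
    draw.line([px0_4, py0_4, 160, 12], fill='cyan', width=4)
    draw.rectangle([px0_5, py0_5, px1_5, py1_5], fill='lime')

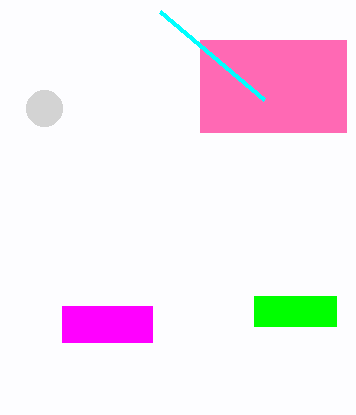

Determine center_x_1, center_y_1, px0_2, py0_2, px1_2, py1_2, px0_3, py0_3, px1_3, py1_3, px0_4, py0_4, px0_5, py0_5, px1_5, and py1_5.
center_x_1 = 44
center_y_1 = 108
px0_2 = 62
py0_2 = 306
px1_2 = 152
py1_2 = 342
px0_3 = 200
py0_3 = 40
px1_3 = 346
py1_3 = 132
px0_4 = 264
py0_4 = 100
px0_5 = 254
py0_5 = 296
px1_5 = 336
py1_5 = 326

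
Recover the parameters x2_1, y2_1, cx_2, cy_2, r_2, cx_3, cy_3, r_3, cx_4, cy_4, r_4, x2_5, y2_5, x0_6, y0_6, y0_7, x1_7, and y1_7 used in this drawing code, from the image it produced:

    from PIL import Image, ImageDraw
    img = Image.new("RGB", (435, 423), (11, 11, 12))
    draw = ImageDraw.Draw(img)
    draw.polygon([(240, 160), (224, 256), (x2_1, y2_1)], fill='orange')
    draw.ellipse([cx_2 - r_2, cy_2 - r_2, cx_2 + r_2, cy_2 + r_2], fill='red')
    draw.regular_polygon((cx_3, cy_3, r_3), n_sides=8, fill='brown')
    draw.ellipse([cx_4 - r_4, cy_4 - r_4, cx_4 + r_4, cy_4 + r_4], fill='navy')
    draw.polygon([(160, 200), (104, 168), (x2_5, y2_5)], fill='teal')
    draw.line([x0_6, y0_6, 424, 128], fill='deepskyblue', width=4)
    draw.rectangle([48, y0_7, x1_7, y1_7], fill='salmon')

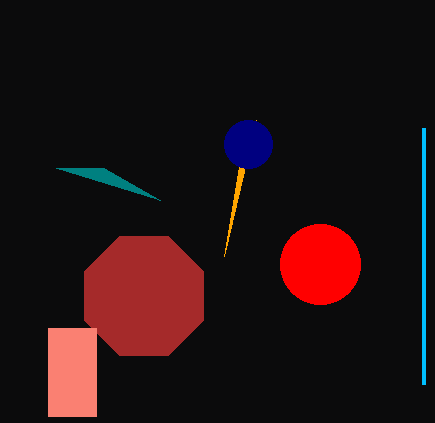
x2_1 = 256; y2_1 = 120; cx_2 = 320; cy_2 = 264; r_2 = 40; cx_3 = 144; cy_3 = 296; r_3 = 64; cx_4 = 248; cy_4 = 144; r_4 = 24; x2_5 = 56; y2_5 = 168; x0_6 = 424; y0_6 = 384; y0_7 = 328; x1_7 = 96; y1_7 = 416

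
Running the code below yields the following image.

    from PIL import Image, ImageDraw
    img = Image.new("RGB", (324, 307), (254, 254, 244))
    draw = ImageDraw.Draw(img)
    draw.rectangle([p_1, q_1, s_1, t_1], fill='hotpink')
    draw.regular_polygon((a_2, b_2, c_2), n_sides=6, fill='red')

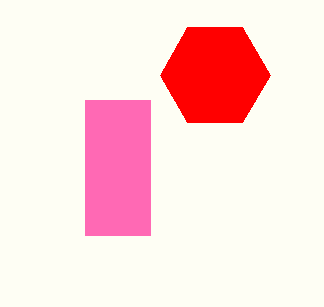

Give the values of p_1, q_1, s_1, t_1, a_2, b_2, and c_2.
p_1 = 85, q_1 = 100, s_1 = 150, t_1 = 235, a_2 = 215, b_2 = 75, c_2 = 55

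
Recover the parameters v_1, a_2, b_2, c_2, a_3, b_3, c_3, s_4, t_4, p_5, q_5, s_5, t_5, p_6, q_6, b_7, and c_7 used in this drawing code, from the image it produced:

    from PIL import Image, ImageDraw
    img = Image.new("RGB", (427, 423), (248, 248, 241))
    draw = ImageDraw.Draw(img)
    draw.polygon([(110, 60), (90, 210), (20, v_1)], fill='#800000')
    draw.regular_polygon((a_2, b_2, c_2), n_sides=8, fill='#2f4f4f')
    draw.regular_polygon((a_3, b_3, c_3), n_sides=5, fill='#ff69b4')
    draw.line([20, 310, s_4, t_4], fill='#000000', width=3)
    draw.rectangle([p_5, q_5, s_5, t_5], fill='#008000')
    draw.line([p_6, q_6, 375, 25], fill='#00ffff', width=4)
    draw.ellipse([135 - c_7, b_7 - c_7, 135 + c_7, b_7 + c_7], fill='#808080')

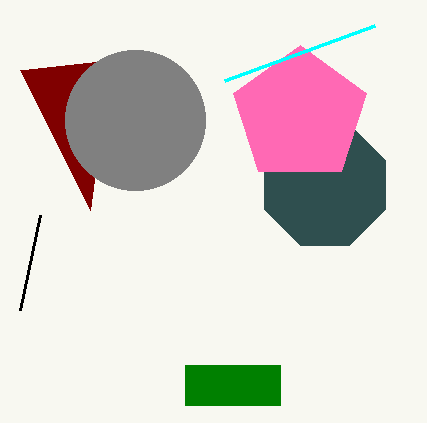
v_1 = 70, a_2 = 325, b_2 = 185, c_2 = 65, a_3 = 300, b_3 = 115, c_3 = 70, s_4 = 40, t_4 = 215, p_5 = 185, q_5 = 365, s_5 = 280, t_5 = 405, p_6 = 225, q_6 = 80, b_7 = 120, c_7 = 70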